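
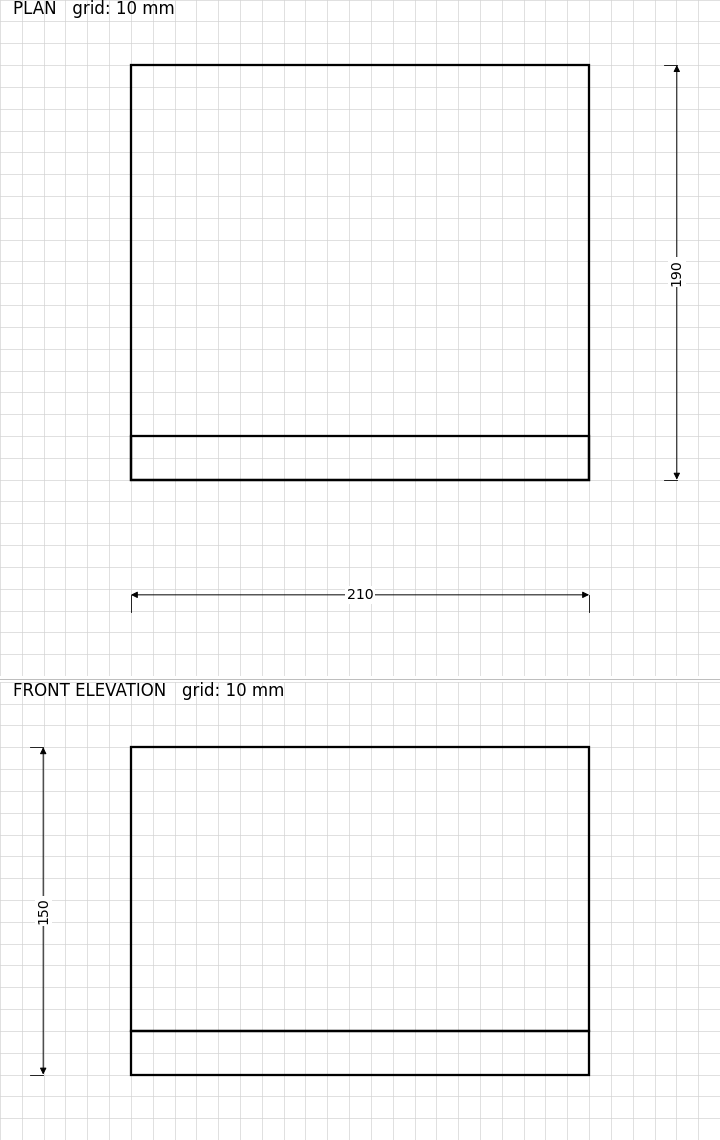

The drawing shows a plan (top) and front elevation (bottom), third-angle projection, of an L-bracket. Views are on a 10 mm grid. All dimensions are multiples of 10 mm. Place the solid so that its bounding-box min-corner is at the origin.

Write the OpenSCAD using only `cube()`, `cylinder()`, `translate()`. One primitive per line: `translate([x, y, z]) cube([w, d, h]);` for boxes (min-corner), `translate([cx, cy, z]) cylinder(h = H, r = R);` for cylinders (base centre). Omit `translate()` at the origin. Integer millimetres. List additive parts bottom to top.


cube([210, 190, 20]);
translate([0, 0, 20]) cube([210, 20, 130]);


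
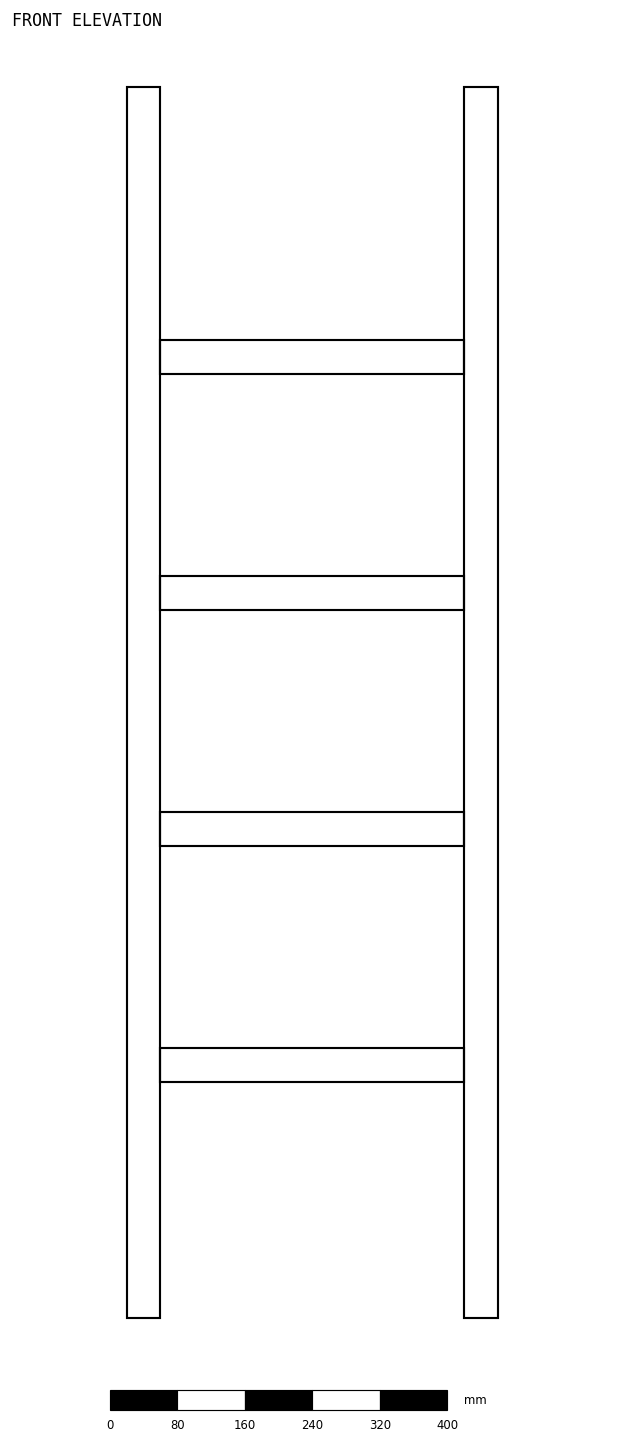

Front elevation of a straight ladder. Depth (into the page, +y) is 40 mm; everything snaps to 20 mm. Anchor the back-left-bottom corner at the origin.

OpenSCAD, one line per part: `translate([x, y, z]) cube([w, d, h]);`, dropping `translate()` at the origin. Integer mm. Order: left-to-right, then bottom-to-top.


cube([40, 40, 1460]);
translate([40, 0, 280]) cube([360, 40, 40]);
translate([40, 0, 560]) cube([360, 40, 40]);
translate([40, 0, 840]) cube([360, 40, 40]);
translate([40, 0, 1120]) cube([360, 40, 40]);
translate([400, 0, 0]) cube([40, 40, 1460]);


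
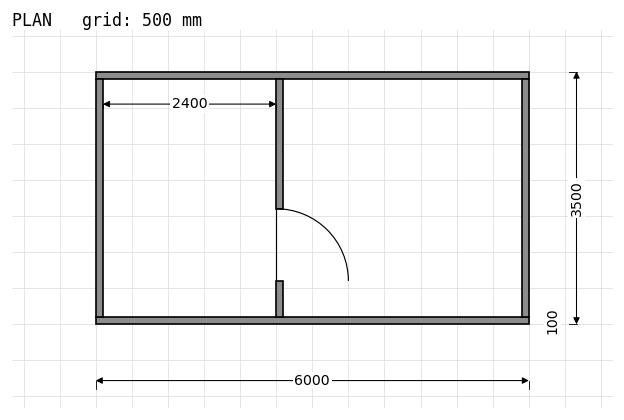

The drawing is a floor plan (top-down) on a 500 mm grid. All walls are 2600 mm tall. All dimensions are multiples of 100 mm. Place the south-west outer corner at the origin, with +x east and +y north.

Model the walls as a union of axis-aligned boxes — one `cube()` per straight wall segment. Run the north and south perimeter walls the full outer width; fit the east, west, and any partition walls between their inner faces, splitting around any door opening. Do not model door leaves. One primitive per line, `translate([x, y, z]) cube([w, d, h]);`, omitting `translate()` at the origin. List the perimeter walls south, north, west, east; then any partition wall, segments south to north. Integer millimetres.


cube([6000, 100, 2600]);
translate([0, 3400, 0]) cube([6000, 100, 2600]);
translate([0, 100, 0]) cube([100, 3300, 2600]);
translate([5900, 100, 0]) cube([100, 3300, 2600]);
translate([2500, 100, 0]) cube([100, 500, 2600]);
translate([2500, 1600, 0]) cube([100, 1800, 2600]);


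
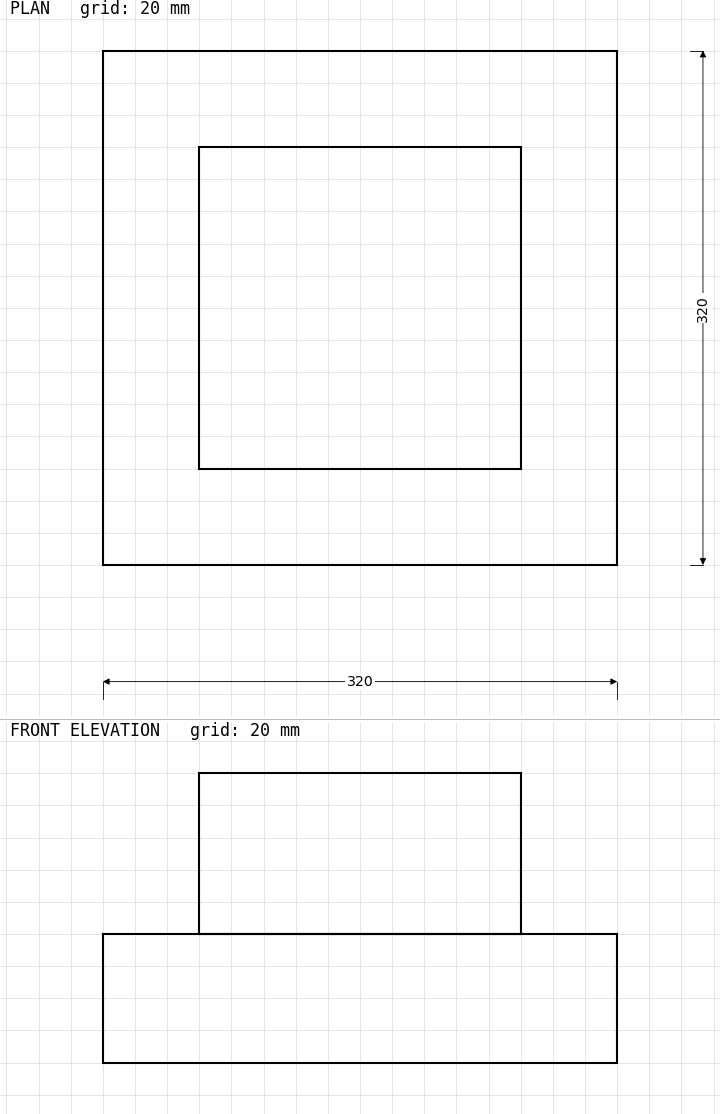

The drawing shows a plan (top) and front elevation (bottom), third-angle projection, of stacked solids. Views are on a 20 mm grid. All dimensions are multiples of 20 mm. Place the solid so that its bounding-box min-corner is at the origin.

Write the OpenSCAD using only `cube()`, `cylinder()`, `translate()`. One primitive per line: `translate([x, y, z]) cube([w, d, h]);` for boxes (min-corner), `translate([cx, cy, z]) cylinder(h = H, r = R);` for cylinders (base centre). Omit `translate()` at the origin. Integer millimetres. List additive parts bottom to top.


cube([320, 320, 80]);
translate([60, 60, 80]) cube([200, 200, 100]);


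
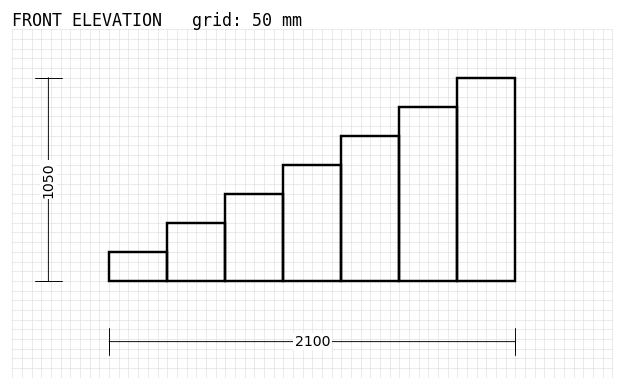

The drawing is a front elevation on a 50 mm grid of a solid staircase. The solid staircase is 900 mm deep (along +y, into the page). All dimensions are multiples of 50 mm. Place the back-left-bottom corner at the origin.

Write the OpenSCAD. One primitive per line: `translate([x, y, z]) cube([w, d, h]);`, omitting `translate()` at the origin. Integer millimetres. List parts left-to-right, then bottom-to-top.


cube([300, 900, 150]);
translate([300, 0, 0]) cube([300, 900, 300]);
translate([600, 0, 0]) cube([300, 900, 450]);
translate([900, 0, 0]) cube([300, 900, 600]);
translate([1200, 0, 0]) cube([300, 900, 750]);
translate([1500, 0, 0]) cube([300, 900, 900]);
translate([1800, 0, 0]) cube([300, 900, 1050]);


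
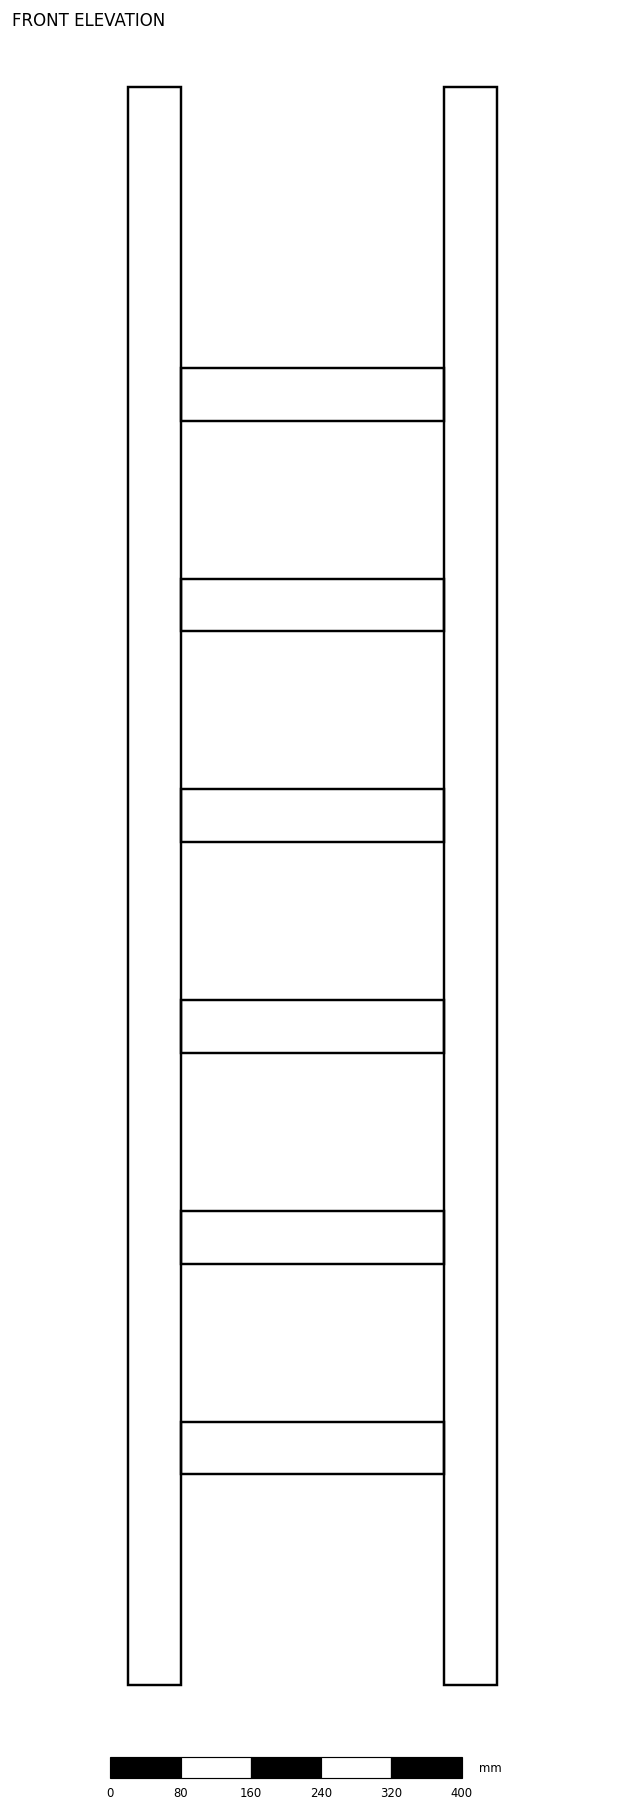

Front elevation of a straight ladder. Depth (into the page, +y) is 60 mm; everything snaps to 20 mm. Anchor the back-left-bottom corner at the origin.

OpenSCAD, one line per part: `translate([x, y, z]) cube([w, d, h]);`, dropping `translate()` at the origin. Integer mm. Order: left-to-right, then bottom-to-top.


cube([60, 60, 1820]);
translate([60, 0, 240]) cube([300, 60, 60]);
translate([60, 0, 480]) cube([300, 60, 60]);
translate([60, 0, 720]) cube([300, 60, 60]);
translate([60, 0, 960]) cube([300, 60, 60]);
translate([60, 0, 1200]) cube([300, 60, 60]);
translate([60, 0, 1440]) cube([300, 60, 60]);
translate([360, 0, 0]) cube([60, 60, 1820]);


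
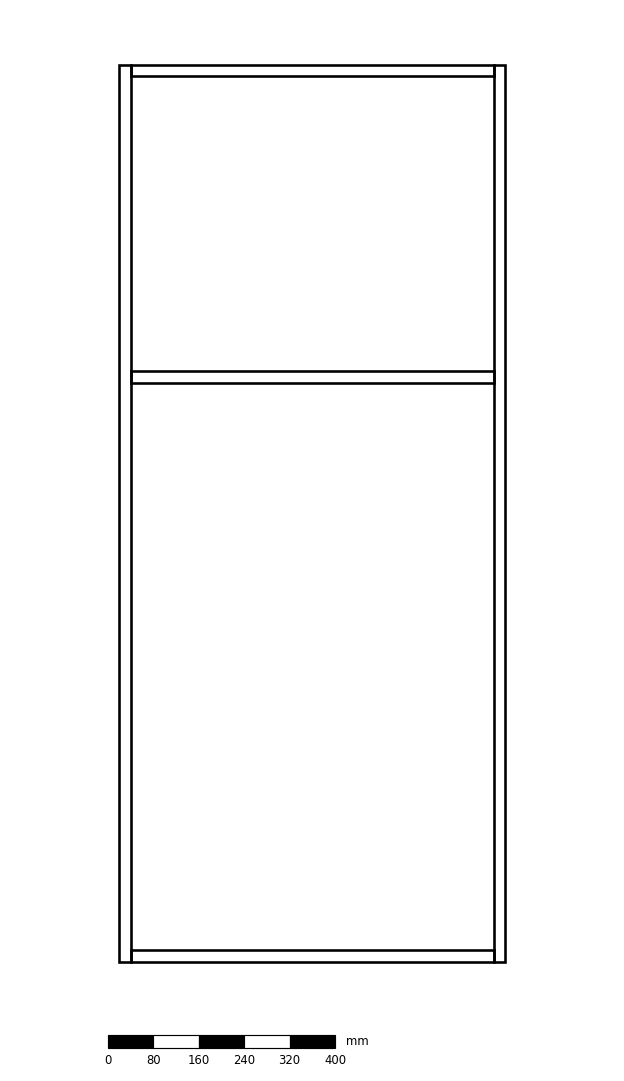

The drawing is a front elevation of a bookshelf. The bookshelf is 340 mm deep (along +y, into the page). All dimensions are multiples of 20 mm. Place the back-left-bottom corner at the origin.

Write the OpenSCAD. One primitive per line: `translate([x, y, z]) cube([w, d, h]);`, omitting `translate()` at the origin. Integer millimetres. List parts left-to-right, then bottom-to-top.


cube([20, 340, 1580]);
translate([20, 0, 0]) cube([640, 340, 20]);
translate([20, 0, 1020]) cube([640, 340, 20]);
translate([20, 0, 1560]) cube([640, 340, 20]);
translate([660, 0, 0]) cube([20, 340, 1580]);


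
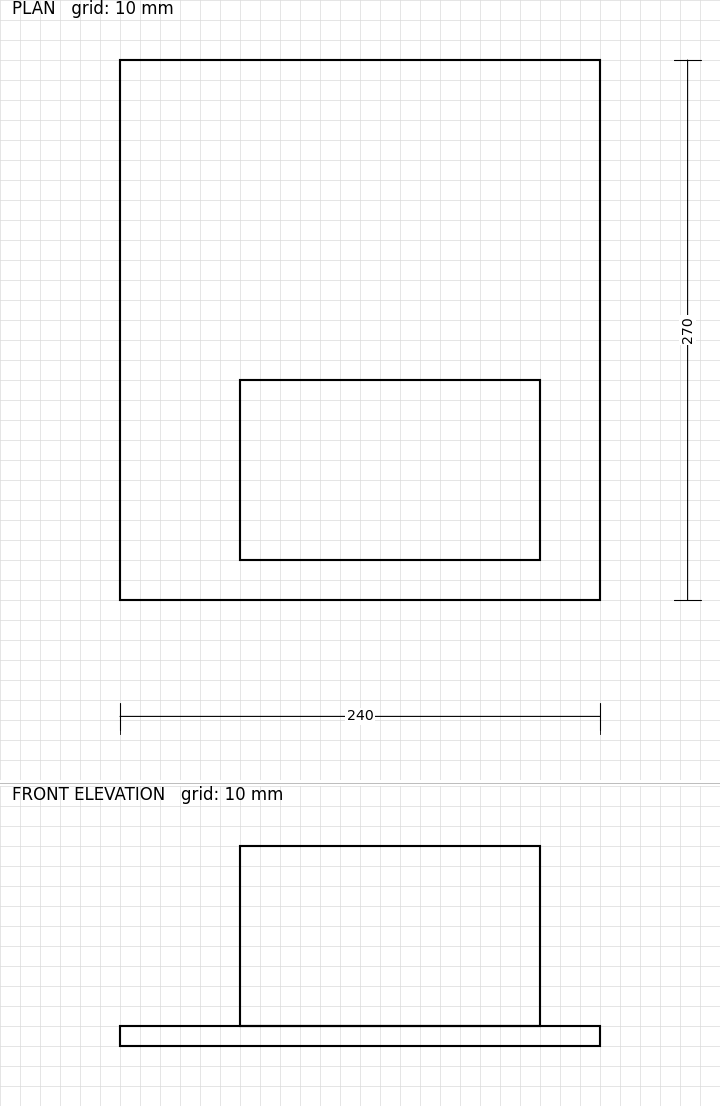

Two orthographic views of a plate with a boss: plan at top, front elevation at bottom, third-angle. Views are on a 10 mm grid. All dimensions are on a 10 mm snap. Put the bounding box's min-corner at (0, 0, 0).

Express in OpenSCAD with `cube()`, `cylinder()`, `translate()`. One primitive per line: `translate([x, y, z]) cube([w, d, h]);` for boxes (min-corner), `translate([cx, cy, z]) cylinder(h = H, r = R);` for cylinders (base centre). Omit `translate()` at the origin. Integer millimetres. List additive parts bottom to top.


cube([240, 270, 10]);
translate([60, 20, 10]) cube([150, 90, 90]);


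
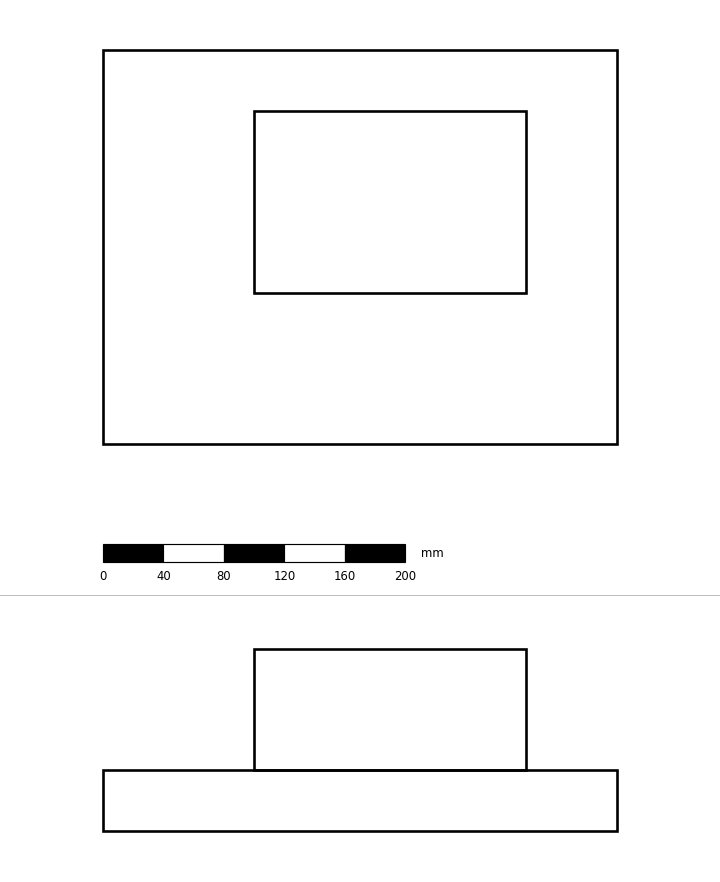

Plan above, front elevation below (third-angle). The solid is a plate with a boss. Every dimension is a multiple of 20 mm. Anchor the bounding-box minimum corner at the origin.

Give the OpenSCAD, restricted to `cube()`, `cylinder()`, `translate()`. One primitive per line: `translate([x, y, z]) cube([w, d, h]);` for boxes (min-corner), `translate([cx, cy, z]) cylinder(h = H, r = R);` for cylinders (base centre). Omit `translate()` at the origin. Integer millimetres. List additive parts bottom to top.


cube([340, 260, 40]);
translate([100, 100, 40]) cube([180, 120, 80]);


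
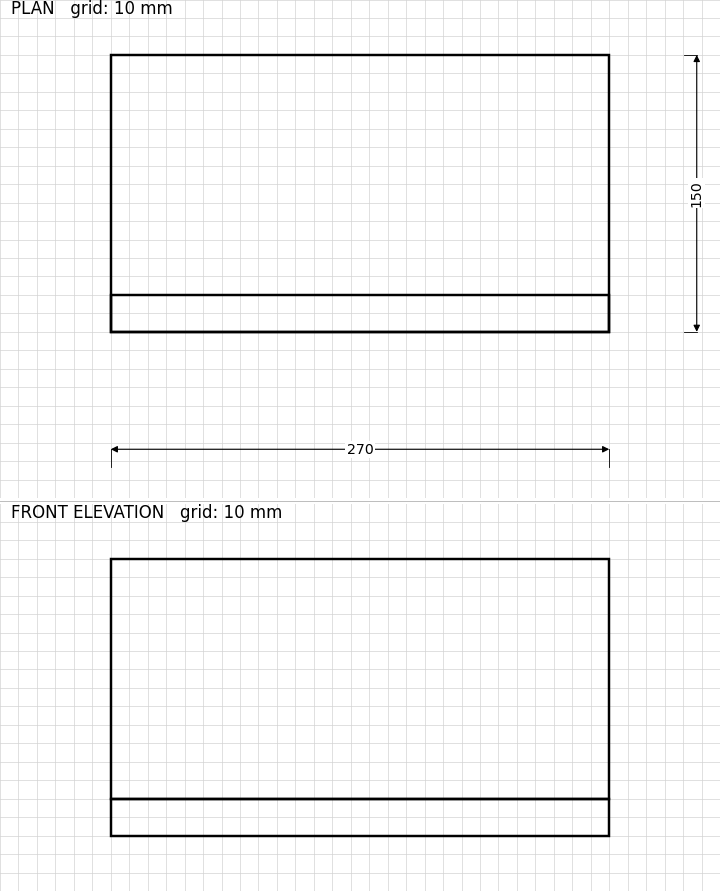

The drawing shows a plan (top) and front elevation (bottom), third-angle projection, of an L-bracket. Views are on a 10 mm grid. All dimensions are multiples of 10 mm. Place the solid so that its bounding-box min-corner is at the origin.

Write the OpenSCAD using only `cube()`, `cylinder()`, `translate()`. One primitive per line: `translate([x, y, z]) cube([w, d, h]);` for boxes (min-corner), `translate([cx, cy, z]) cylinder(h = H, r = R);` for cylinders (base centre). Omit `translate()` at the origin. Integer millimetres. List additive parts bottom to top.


cube([270, 150, 20]);
translate([0, 0, 20]) cube([270, 20, 130]);


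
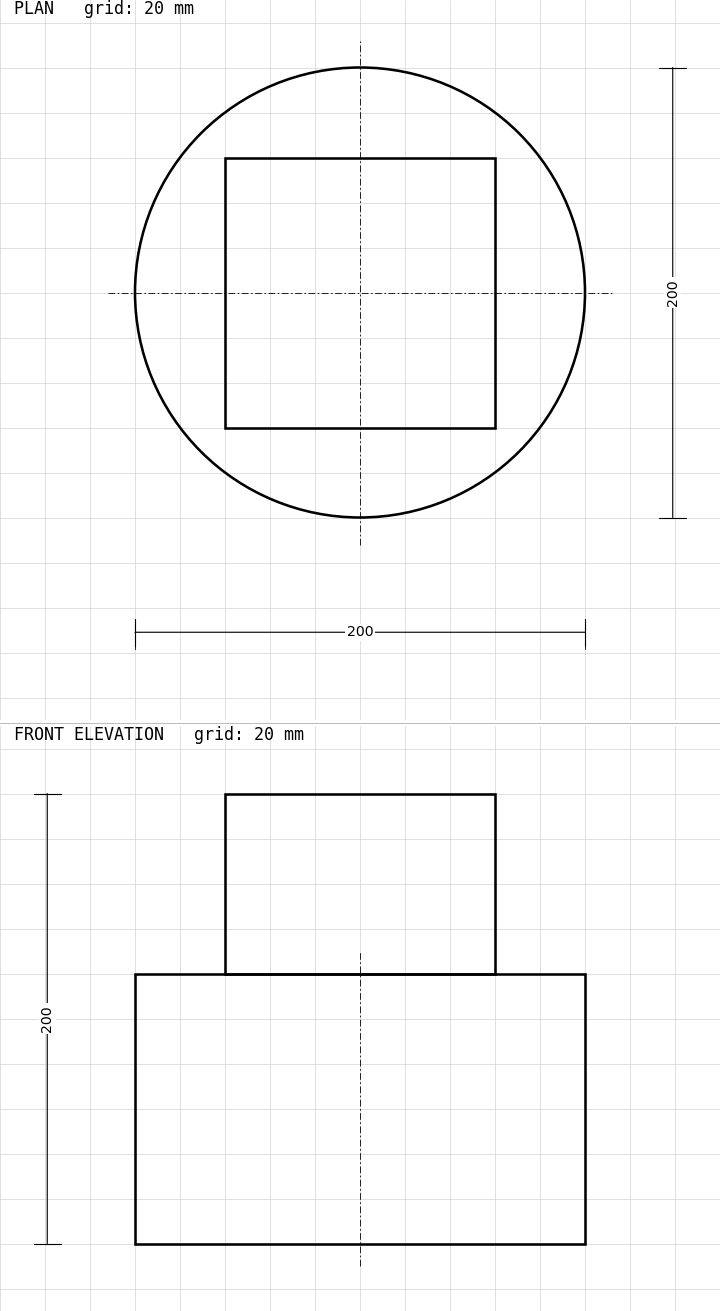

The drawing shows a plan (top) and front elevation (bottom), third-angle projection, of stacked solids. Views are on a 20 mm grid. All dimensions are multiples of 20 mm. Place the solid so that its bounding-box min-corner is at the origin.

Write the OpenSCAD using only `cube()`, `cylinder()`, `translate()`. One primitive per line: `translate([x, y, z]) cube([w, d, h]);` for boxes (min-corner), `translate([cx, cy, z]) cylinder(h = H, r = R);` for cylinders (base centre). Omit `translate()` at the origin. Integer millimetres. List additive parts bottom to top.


translate([100, 100, 0]) cylinder(h = 120, r = 100);
translate([40, 40, 120]) cube([120, 120, 80]);


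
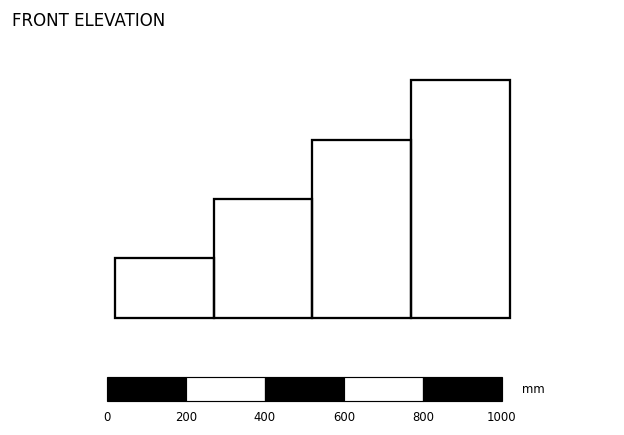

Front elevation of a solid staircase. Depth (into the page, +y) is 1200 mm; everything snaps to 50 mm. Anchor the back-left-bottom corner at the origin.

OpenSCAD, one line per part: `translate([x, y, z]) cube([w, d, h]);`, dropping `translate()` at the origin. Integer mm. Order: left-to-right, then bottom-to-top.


cube([250, 1200, 150]);
translate([250, 0, 0]) cube([250, 1200, 300]);
translate([500, 0, 0]) cube([250, 1200, 450]);
translate([750, 0, 0]) cube([250, 1200, 600]);


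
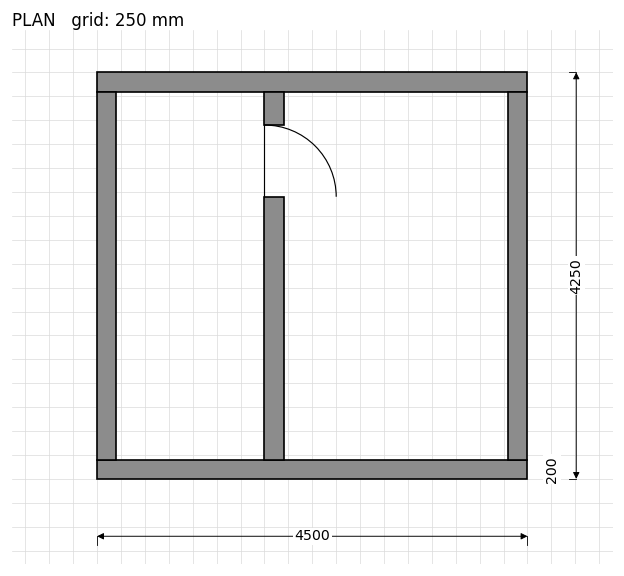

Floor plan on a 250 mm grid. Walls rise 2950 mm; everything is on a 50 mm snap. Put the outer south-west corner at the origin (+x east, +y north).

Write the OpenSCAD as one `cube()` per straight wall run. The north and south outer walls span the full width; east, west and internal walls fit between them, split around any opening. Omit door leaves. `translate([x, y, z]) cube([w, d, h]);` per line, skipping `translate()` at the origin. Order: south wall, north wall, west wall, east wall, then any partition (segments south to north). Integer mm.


cube([4500, 200, 2950]);
translate([0, 4050, 0]) cube([4500, 200, 2950]);
translate([0, 200, 0]) cube([200, 3850, 2950]);
translate([4300, 200, 0]) cube([200, 3850, 2950]);
translate([1750, 200, 0]) cube([200, 2750, 2950]);
translate([1750, 3700, 0]) cube([200, 350, 2950]);


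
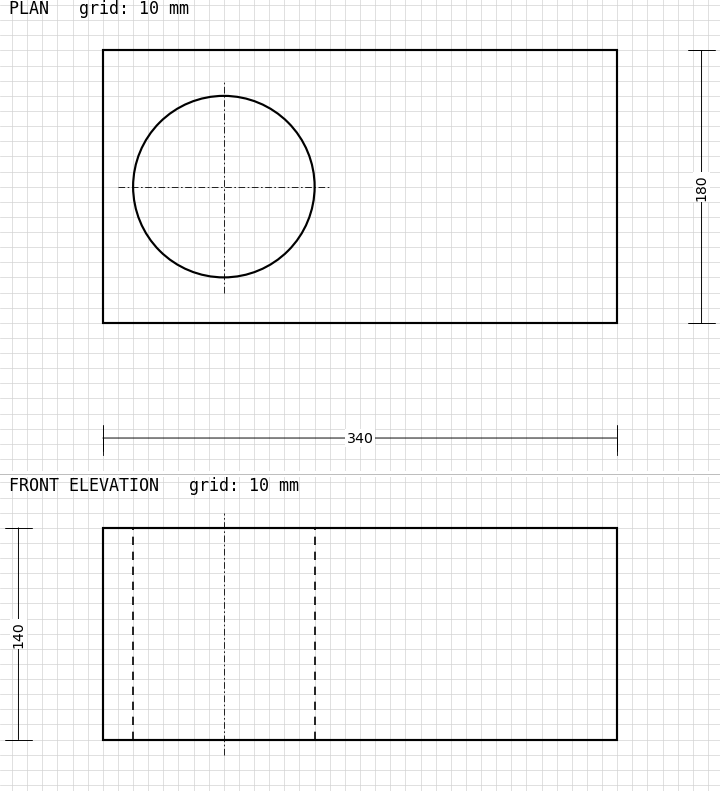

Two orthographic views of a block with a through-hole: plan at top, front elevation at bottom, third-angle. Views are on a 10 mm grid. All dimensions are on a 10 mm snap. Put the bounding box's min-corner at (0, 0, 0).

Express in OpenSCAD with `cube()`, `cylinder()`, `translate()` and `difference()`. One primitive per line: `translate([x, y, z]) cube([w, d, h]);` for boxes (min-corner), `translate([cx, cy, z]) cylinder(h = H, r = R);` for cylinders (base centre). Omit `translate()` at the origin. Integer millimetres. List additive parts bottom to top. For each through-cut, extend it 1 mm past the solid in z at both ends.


difference() {
  cube([340, 180, 140]);
  translate([80, 90, -1]) cylinder(h = 142, r = 60);
}


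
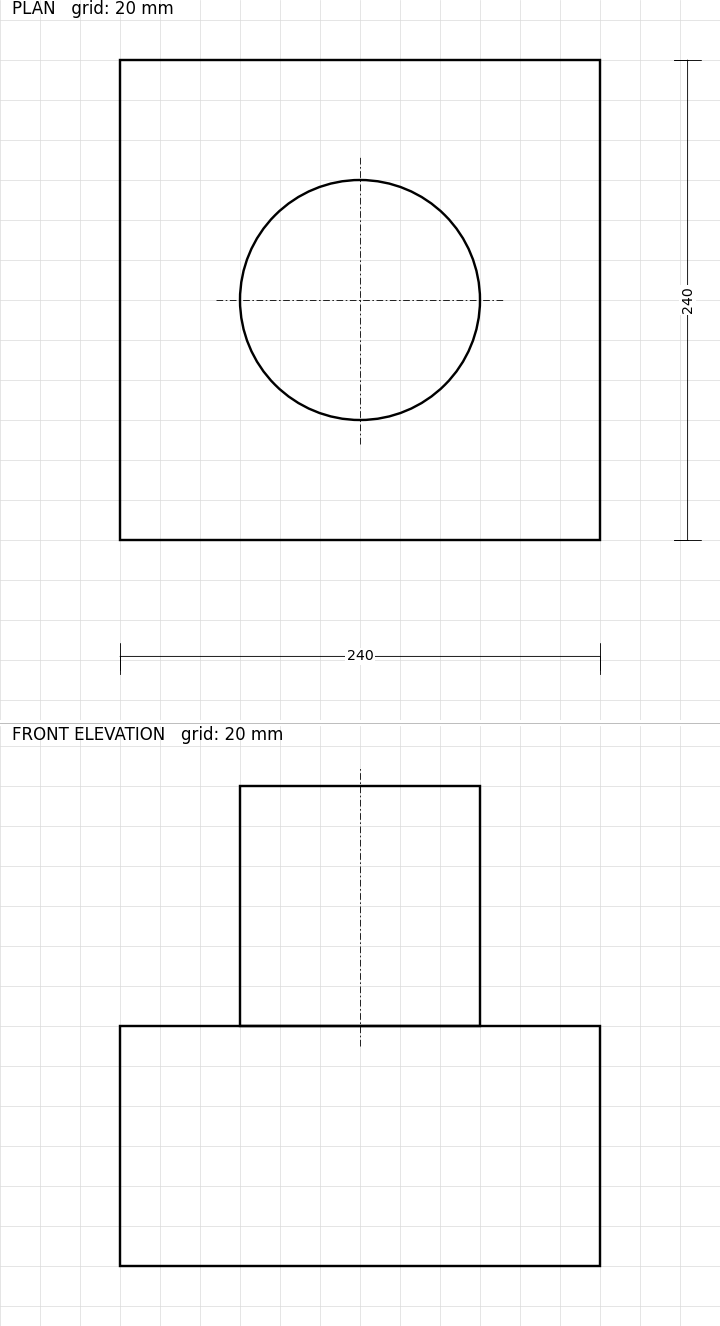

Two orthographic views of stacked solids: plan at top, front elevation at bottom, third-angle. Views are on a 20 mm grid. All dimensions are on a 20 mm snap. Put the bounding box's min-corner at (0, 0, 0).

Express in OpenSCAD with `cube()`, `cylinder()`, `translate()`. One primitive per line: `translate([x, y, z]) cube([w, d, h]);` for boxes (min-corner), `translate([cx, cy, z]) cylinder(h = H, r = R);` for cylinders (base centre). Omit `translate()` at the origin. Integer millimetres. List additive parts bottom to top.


cube([240, 240, 120]);
translate([120, 120, 120]) cylinder(h = 120, r = 60);


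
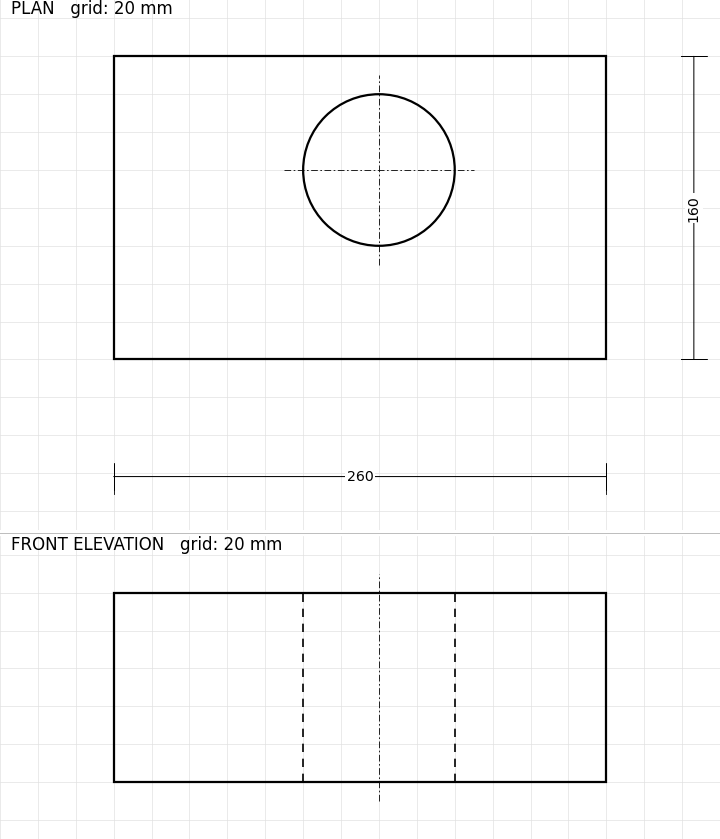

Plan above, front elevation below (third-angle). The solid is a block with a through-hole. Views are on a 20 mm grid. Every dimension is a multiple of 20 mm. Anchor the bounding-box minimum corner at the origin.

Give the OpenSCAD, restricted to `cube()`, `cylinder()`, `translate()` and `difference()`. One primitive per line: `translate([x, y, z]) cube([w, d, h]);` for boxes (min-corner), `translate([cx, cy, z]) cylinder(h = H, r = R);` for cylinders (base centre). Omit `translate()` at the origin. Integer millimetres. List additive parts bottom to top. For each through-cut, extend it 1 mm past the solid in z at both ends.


difference() {
  cube([260, 160, 100]);
  translate([140, 100, -1]) cylinder(h = 102, r = 40);
}


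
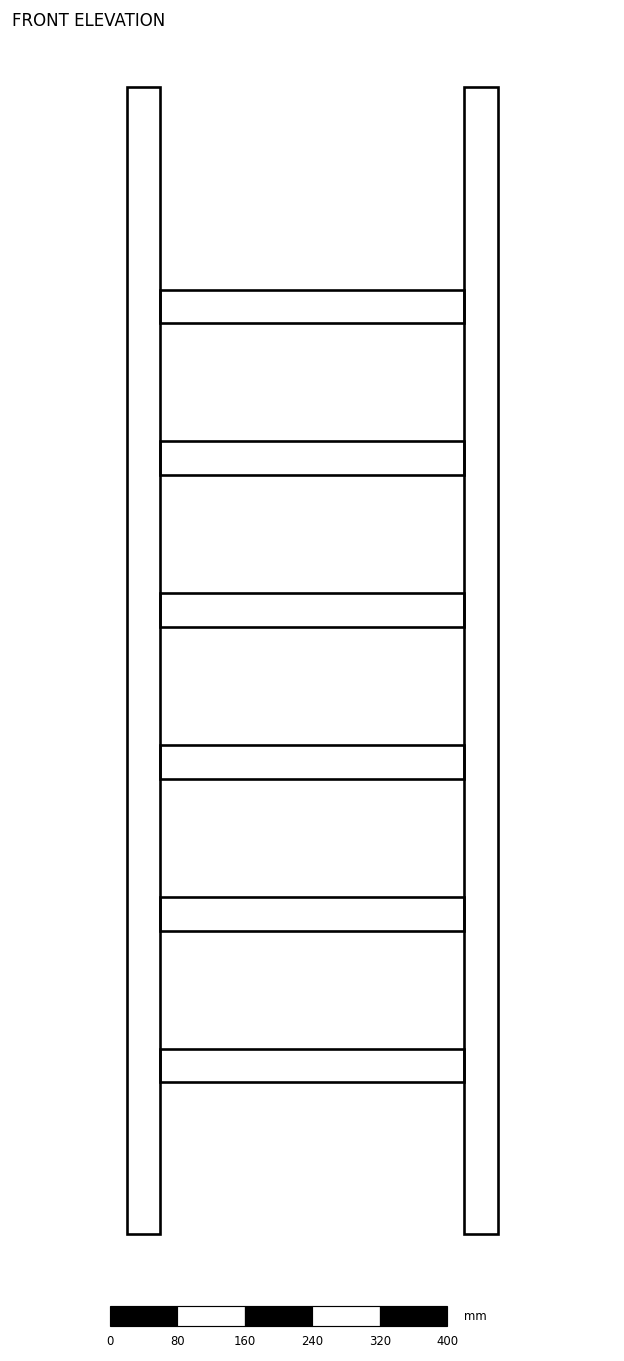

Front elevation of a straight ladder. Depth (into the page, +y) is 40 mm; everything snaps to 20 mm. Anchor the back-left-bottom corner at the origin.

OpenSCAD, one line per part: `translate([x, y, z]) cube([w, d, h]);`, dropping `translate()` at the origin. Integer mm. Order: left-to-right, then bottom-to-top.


cube([40, 40, 1360]);
translate([40, 0, 180]) cube([360, 40, 40]);
translate([40, 0, 360]) cube([360, 40, 40]);
translate([40, 0, 540]) cube([360, 40, 40]);
translate([40, 0, 720]) cube([360, 40, 40]);
translate([40, 0, 900]) cube([360, 40, 40]);
translate([40, 0, 1080]) cube([360, 40, 40]);
translate([400, 0, 0]) cube([40, 40, 1360]);


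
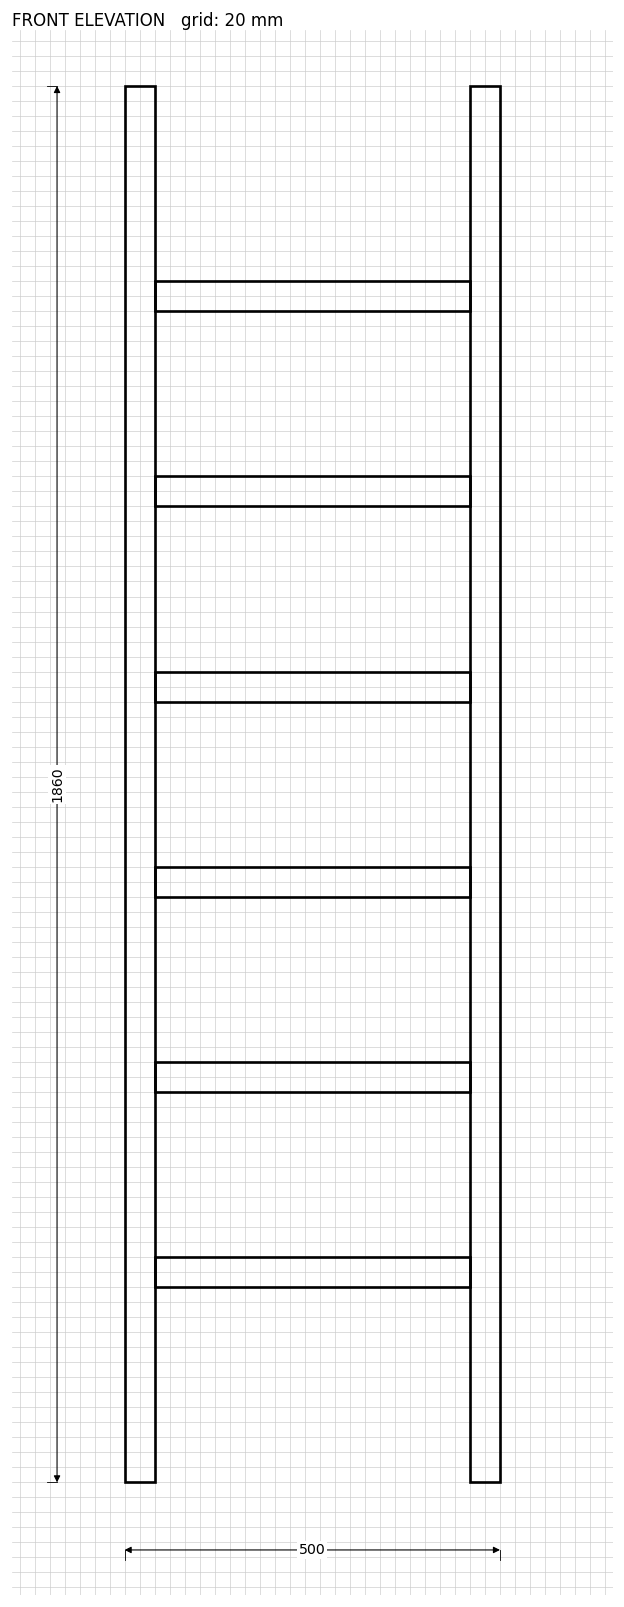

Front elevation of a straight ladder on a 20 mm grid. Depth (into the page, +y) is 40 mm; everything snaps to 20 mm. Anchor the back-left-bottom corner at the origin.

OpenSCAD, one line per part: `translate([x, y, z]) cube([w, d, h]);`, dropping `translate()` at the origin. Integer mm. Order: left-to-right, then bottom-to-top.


cube([40, 40, 1860]);
translate([40, 0, 260]) cube([420, 40, 40]);
translate([40, 0, 520]) cube([420, 40, 40]);
translate([40, 0, 780]) cube([420, 40, 40]);
translate([40, 0, 1040]) cube([420, 40, 40]);
translate([40, 0, 1300]) cube([420, 40, 40]);
translate([40, 0, 1560]) cube([420, 40, 40]);
translate([460, 0, 0]) cube([40, 40, 1860]);


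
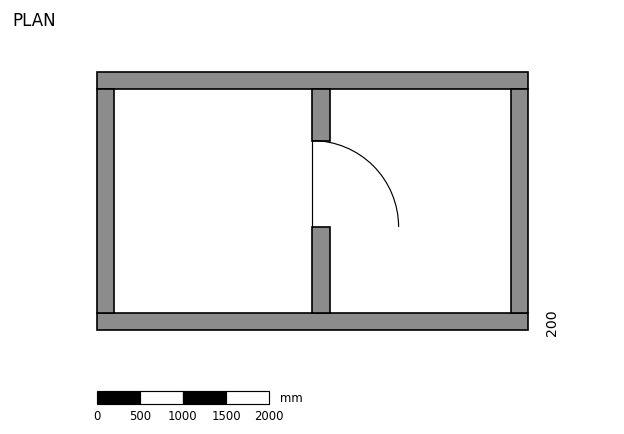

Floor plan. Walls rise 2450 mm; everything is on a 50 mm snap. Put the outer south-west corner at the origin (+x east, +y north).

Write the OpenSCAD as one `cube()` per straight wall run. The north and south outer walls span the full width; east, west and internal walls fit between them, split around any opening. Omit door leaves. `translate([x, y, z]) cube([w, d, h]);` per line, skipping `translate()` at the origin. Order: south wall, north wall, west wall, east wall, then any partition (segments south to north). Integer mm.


cube([5000, 200, 2450]);
translate([0, 2800, 0]) cube([5000, 200, 2450]);
translate([0, 200, 0]) cube([200, 2600, 2450]);
translate([4800, 200, 0]) cube([200, 2600, 2450]);
translate([2500, 200, 0]) cube([200, 1000, 2450]);
translate([2500, 2200, 0]) cube([200, 600, 2450]);


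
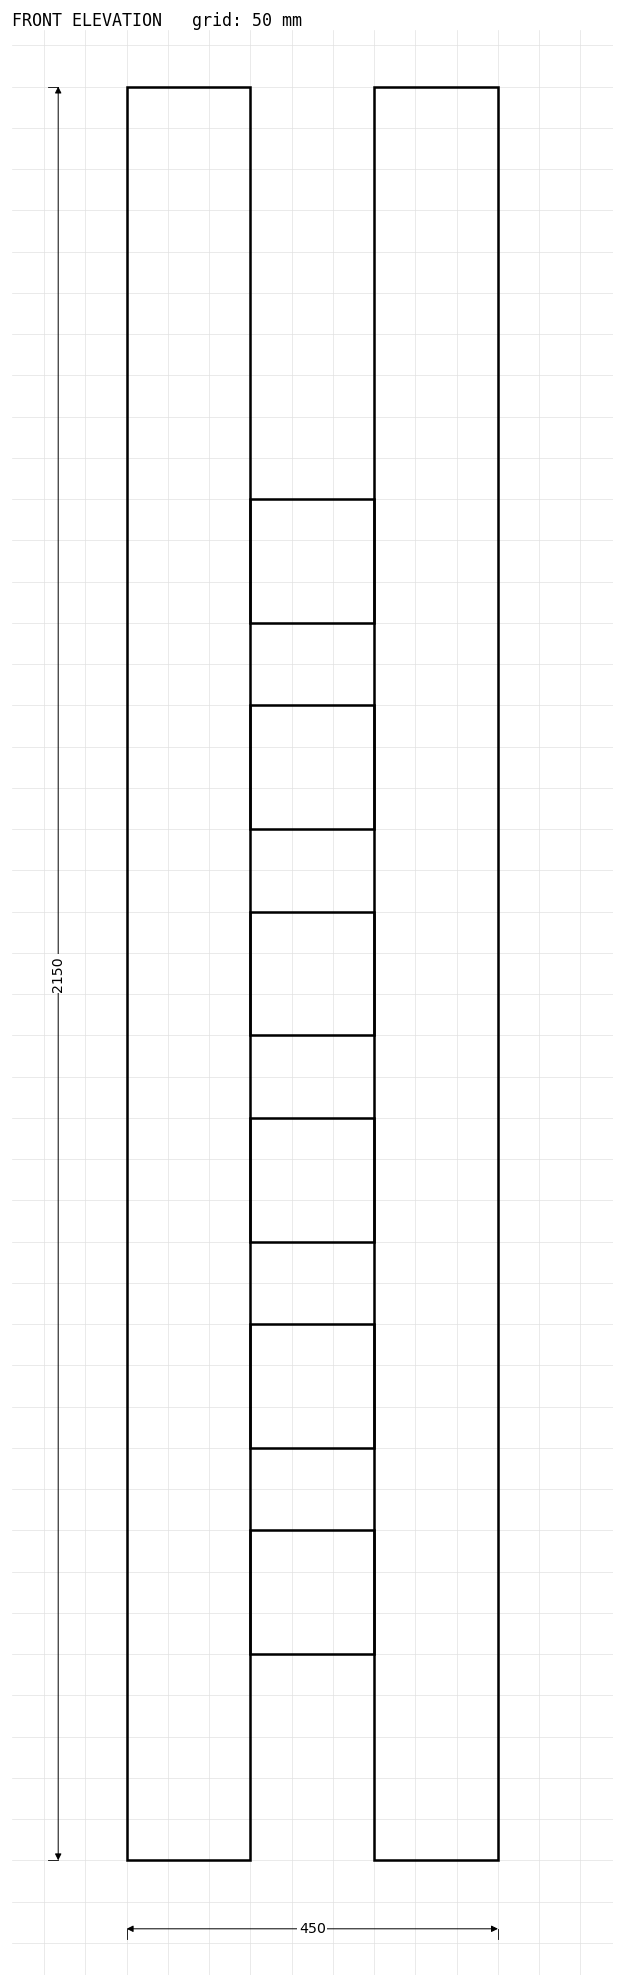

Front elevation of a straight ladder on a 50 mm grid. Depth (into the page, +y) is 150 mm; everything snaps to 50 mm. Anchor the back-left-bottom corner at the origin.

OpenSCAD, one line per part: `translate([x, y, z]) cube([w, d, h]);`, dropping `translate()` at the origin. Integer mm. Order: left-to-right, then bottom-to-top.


cube([150, 150, 2150]);
translate([150, 0, 250]) cube([150, 150, 150]);
translate([150, 0, 500]) cube([150, 150, 150]);
translate([150, 0, 750]) cube([150, 150, 150]);
translate([150, 0, 1000]) cube([150, 150, 150]);
translate([150, 0, 1250]) cube([150, 150, 150]);
translate([150, 0, 1500]) cube([150, 150, 150]);
translate([300, 0, 0]) cube([150, 150, 2150]);


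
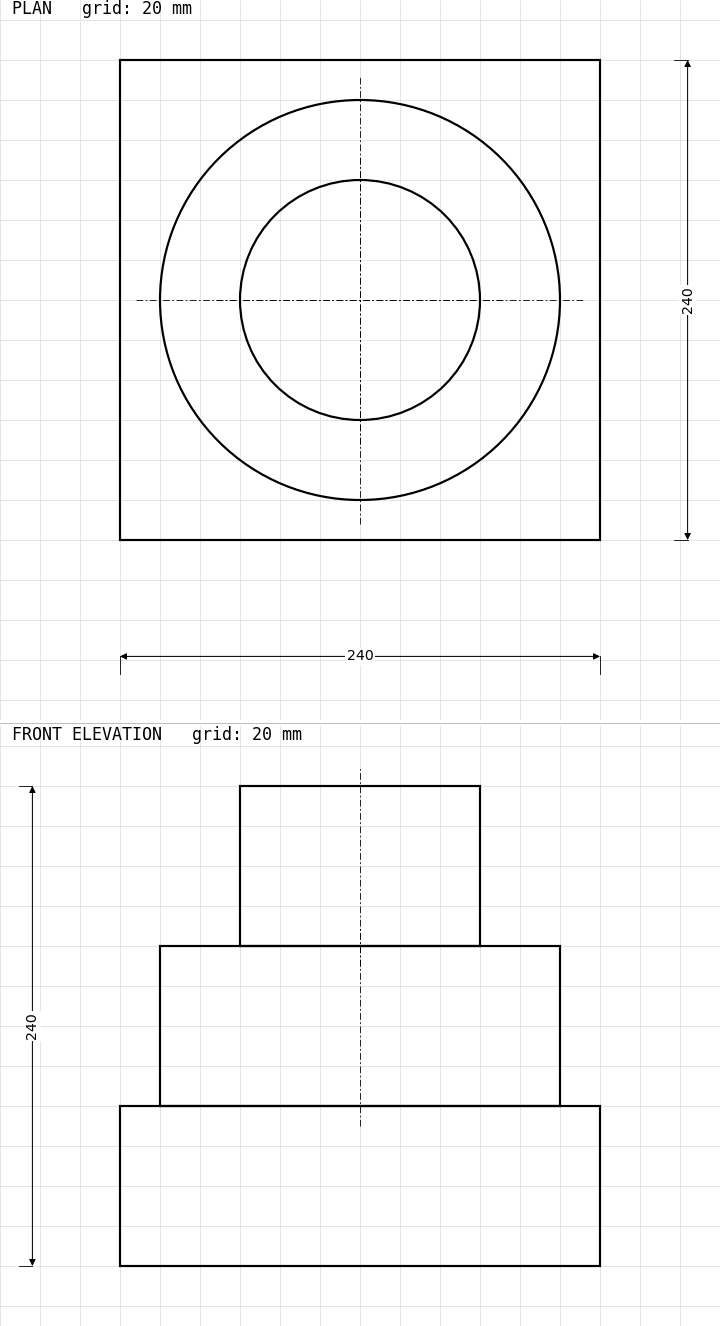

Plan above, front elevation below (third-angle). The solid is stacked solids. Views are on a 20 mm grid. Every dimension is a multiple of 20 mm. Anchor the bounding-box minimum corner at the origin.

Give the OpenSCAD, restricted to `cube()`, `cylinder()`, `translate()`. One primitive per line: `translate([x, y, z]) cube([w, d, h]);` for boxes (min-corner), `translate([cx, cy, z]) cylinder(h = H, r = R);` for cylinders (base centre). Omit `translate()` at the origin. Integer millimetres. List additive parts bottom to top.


cube([240, 240, 80]);
translate([120, 120, 80]) cylinder(h = 80, r = 100);
translate([120, 120, 160]) cylinder(h = 80, r = 60);


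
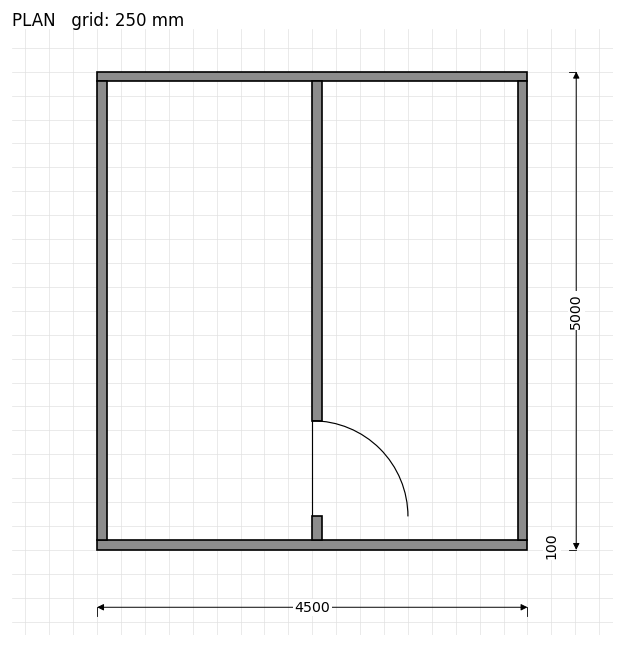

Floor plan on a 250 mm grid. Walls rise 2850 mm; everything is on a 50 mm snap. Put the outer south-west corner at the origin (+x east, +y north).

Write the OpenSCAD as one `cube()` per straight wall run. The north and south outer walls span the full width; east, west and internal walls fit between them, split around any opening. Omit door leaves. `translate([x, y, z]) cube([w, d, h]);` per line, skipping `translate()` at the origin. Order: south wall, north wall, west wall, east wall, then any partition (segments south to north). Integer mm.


cube([4500, 100, 2850]);
translate([0, 4900, 0]) cube([4500, 100, 2850]);
translate([0, 100, 0]) cube([100, 4800, 2850]);
translate([4400, 100, 0]) cube([100, 4800, 2850]);
translate([2250, 100, 0]) cube([100, 250, 2850]);
translate([2250, 1350, 0]) cube([100, 3550, 2850]);


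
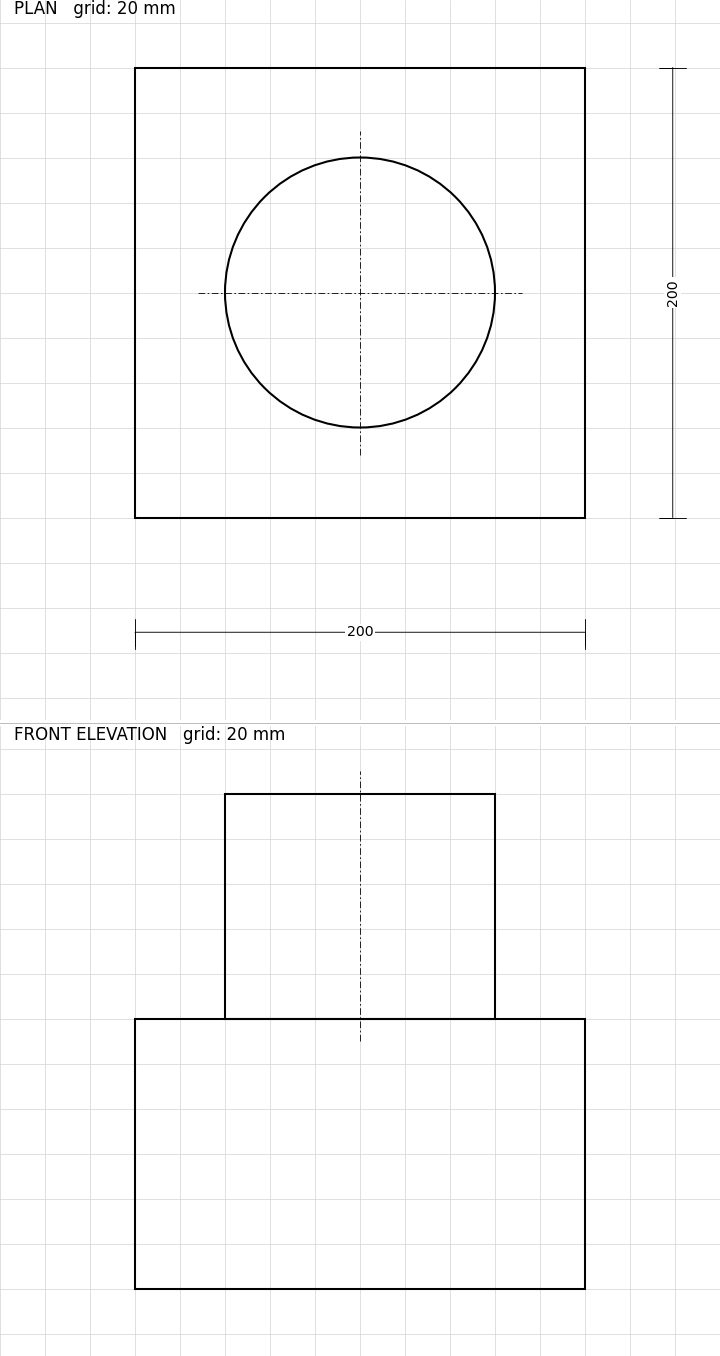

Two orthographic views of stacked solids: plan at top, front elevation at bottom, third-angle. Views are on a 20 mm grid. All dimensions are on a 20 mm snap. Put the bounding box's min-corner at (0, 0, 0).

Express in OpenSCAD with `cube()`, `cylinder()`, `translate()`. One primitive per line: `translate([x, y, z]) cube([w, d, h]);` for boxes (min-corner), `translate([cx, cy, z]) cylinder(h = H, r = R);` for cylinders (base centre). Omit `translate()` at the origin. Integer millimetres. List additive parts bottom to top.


cube([200, 200, 120]);
translate([100, 100, 120]) cylinder(h = 100, r = 60);


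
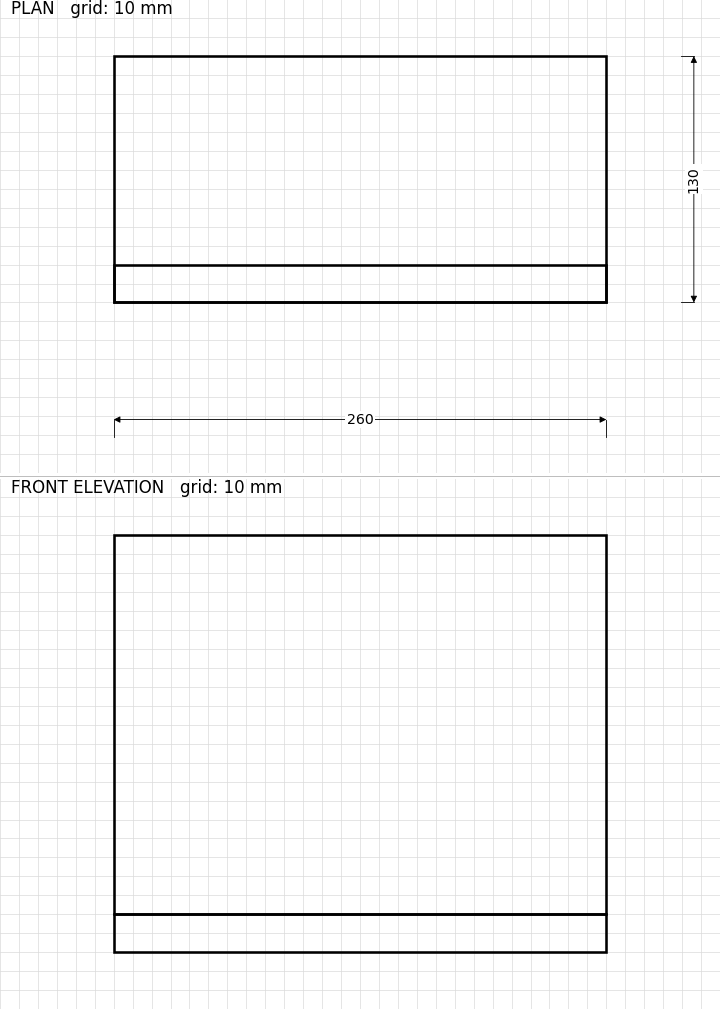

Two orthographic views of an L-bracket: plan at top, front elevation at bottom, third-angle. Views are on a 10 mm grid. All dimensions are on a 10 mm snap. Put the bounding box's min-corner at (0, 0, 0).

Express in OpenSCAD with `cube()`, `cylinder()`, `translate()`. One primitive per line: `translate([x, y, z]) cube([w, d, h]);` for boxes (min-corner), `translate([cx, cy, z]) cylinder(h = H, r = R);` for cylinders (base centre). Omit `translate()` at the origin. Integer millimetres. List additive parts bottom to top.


cube([260, 130, 20]);
translate([0, 0, 20]) cube([260, 20, 200]);


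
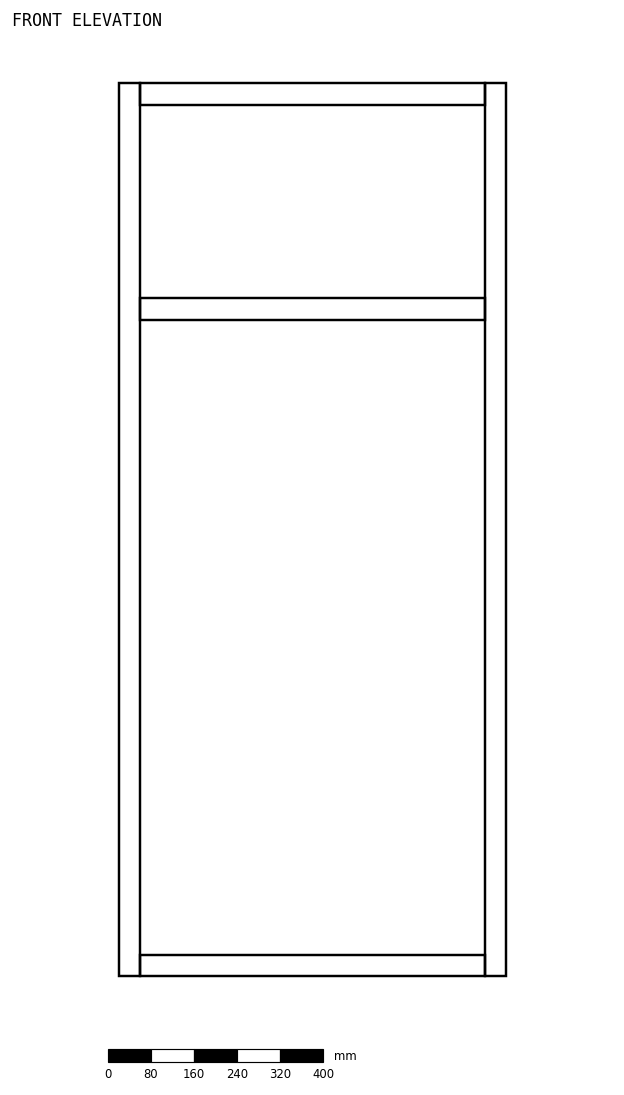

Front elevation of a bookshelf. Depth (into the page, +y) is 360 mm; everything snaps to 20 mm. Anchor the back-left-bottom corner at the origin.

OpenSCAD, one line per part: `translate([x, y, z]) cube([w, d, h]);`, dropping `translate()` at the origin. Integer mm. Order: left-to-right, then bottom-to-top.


cube([40, 360, 1660]);
translate([40, 0, 0]) cube([640, 360, 40]);
translate([40, 0, 1220]) cube([640, 360, 40]);
translate([40, 0, 1620]) cube([640, 360, 40]);
translate([680, 0, 0]) cube([40, 360, 1660]);


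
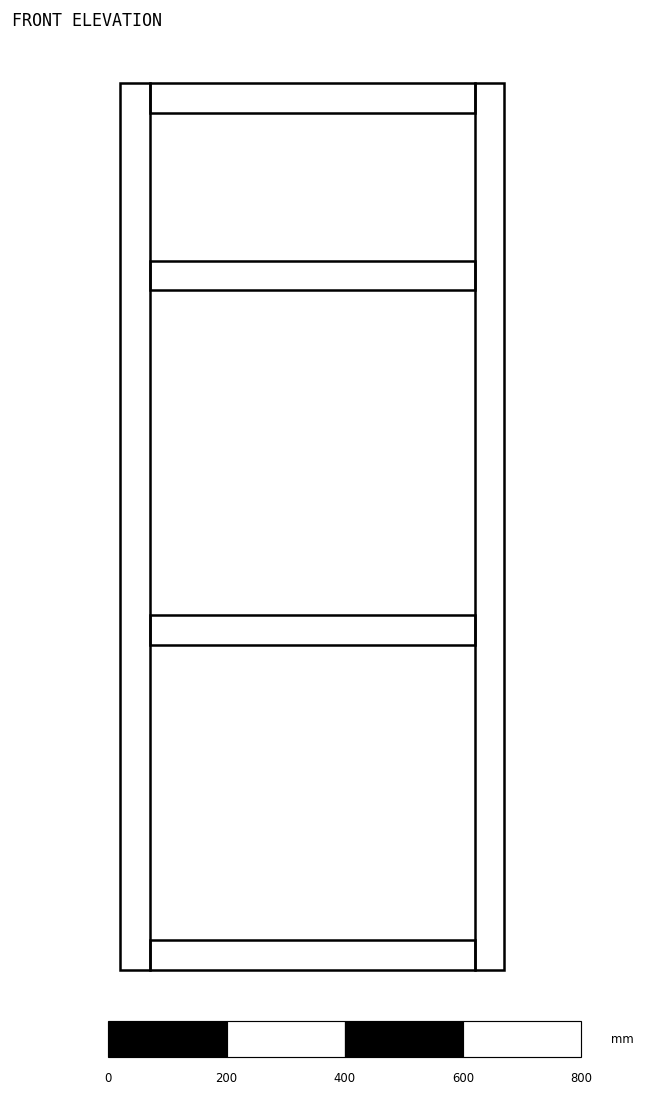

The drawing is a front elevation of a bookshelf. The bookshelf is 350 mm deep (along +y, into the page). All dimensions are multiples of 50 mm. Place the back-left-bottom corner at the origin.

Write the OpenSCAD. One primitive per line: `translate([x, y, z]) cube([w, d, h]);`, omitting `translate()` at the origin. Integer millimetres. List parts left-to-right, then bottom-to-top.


cube([50, 350, 1500]);
translate([50, 0, 0]) cube([550, 350, 50]);
translate([50, 0, 550]) cube([550, 350, 50]);
translate([50, 0, 1150]) cube([550, 350, 50]);
translate([50, 0, 1450]) cube([550, 350, 50]);
translate([600, 0, 0]) cube([50, 350, 1500]);


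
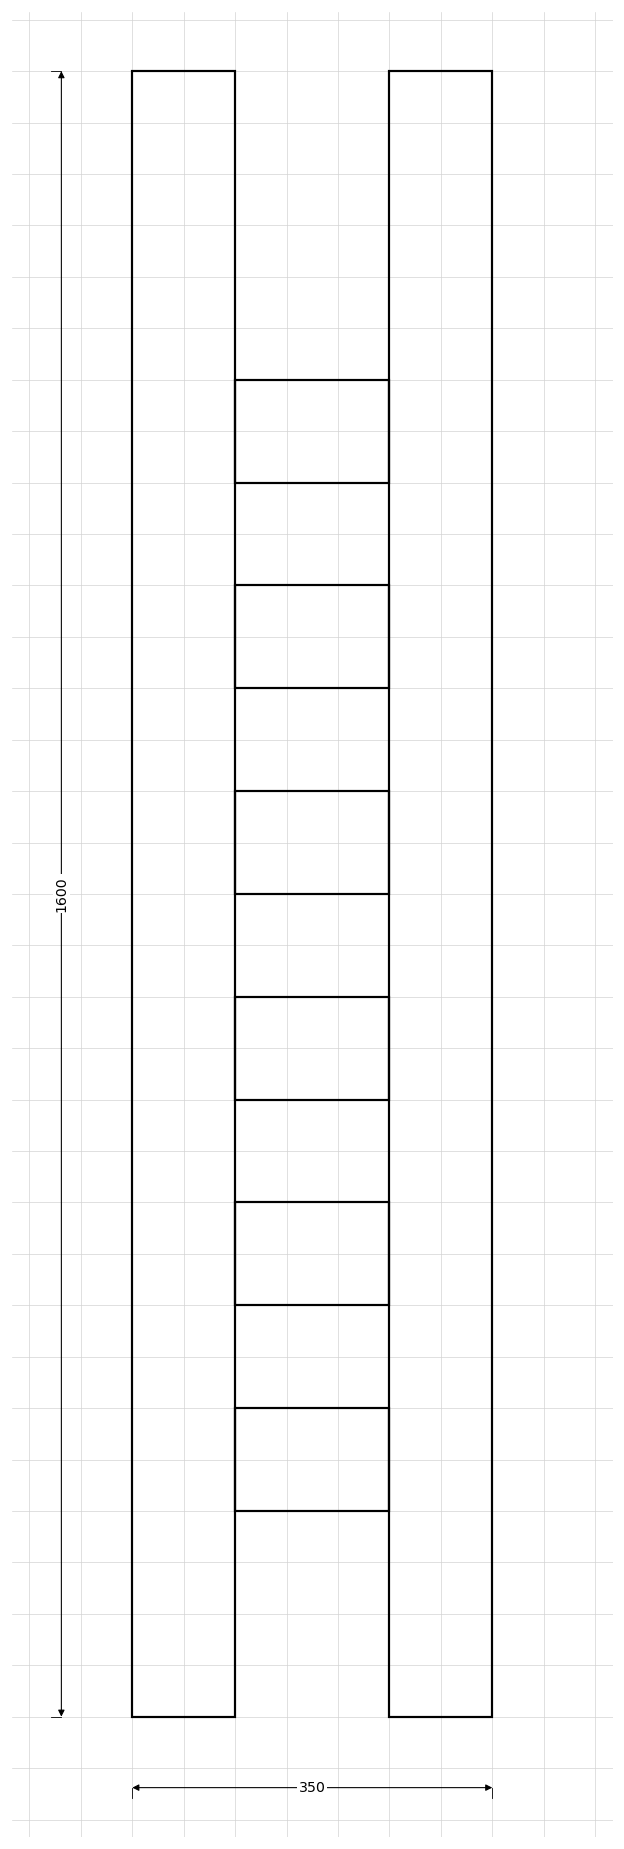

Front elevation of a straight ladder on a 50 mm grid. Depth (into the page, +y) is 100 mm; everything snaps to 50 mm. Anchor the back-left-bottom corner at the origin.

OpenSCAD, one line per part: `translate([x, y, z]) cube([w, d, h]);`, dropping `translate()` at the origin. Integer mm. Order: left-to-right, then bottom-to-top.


cube([100, 100, 1600]);
translate([100, 0, 200]) cube([150, 100, 100]);
translate([100, 0, 400]) cube([150, 100, 100]);
translate([100, 0, 600]) cube([150, 100, 100]);
translate([100, 0, 800]) cube([150, 100, 100]);
translate([100, 0, 1000]) cube([150, 100, 100]);
translate([100, 0, 1200]) cube([150, 100, 100]);
translate([250, 0, 0]) cube([100, 100, 1600]);


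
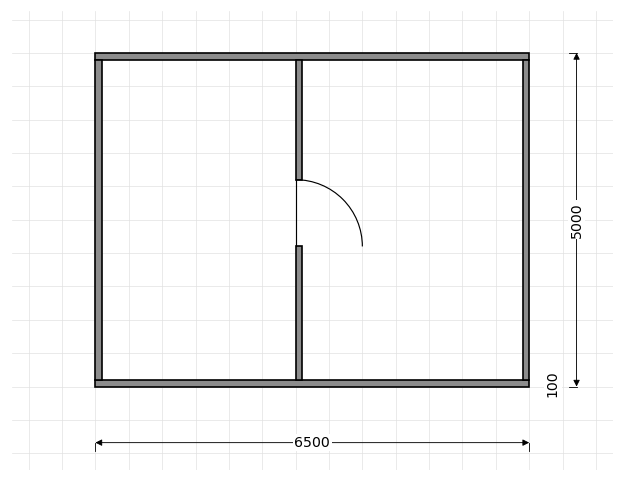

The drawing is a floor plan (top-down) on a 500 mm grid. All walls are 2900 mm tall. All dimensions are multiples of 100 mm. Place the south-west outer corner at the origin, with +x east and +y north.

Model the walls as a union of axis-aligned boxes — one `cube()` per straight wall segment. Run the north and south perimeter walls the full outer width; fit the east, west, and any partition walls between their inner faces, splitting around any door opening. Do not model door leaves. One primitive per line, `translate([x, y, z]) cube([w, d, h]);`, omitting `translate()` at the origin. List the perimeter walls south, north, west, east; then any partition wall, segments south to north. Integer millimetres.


cube([6500, 100, 2900]);
translate([0, 4900, 0]) cube([6500, 100, 2900]);
translate([0, 100, 0]) cube([100, 4800, 2900]);
translate([6400, 100, 0]) cube([100, 4800, 2900]);
translate([3000, 100, 0]) cube([100, 2000, 2900]);
translate([3000, 3100, 0]) cube([100, 1800, 2900]);


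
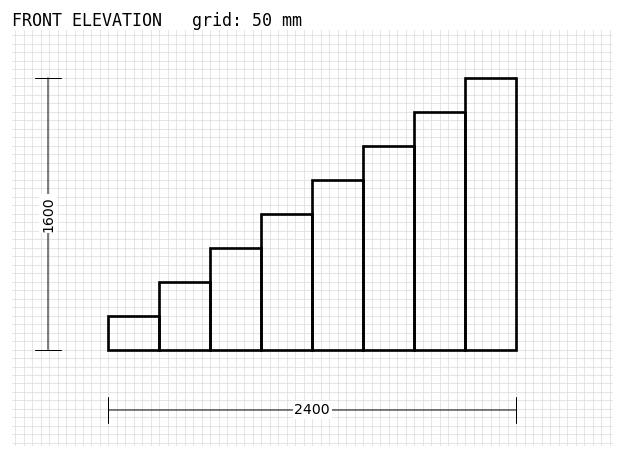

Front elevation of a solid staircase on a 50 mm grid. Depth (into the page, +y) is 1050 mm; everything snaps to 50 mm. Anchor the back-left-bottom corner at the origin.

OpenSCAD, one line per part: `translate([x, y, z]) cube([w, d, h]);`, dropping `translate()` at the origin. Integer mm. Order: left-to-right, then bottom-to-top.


cube([300, 1050, 200]);
translate([300, 0, 0]) cube([300, 1050, 400]);
translate([600, 0, 0]) cube([300, 1050, 600]);
translate([900, 0, 0]) cube([300, 1050, 800]);
translate([1200, 0, 0]) cube([300, 1050, 1000]);
translate([1500, 0, 0]) cube([300, 1050, 1200]);
translate([1800, 0, 0]) cube([300, 1050, 1400]);
translate([2100, 0, 0]) cube([300, 1050, 1600]);


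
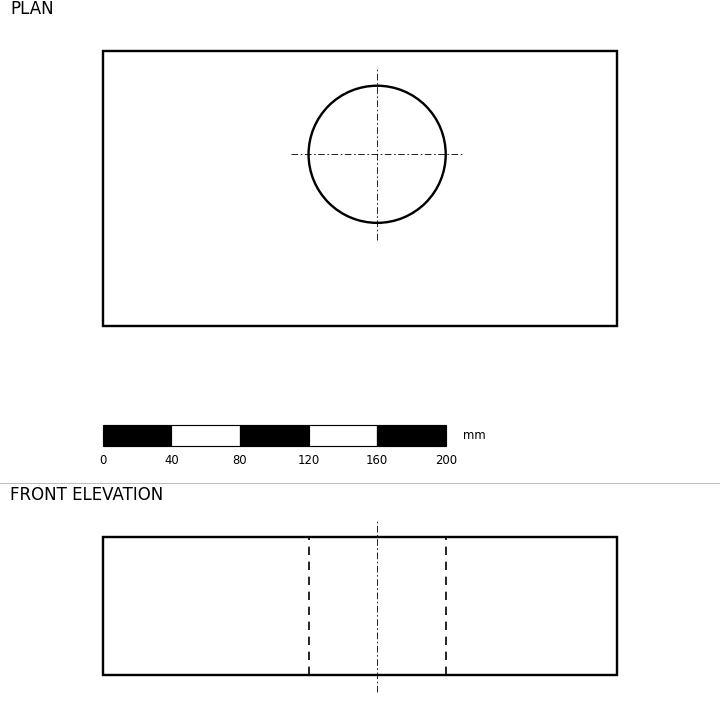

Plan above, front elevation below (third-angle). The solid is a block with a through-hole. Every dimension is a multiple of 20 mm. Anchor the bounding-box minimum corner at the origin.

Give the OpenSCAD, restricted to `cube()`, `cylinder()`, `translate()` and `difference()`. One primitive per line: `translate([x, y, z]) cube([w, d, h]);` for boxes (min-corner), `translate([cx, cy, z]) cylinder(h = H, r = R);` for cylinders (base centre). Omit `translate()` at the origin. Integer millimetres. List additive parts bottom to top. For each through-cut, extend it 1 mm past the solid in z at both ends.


difference() {
  cube([300, 160, 80]);
  translate([160, 100, -1]) cylinder(h = 82, r = 40);
}


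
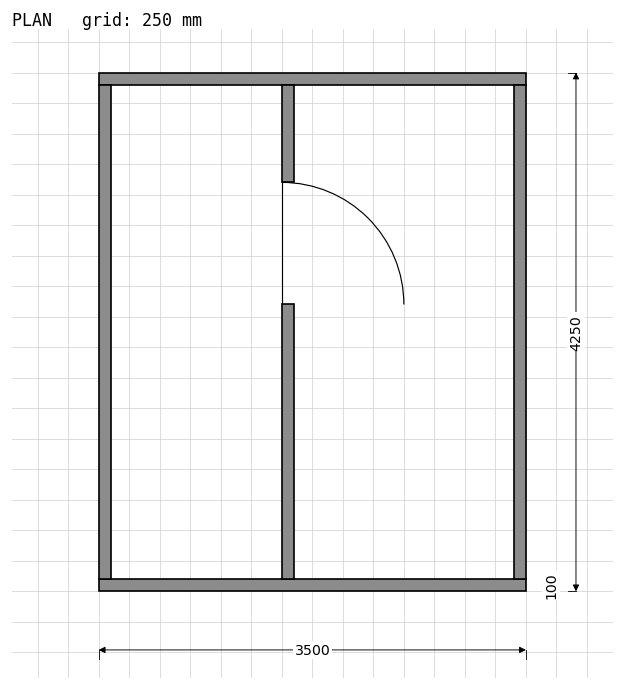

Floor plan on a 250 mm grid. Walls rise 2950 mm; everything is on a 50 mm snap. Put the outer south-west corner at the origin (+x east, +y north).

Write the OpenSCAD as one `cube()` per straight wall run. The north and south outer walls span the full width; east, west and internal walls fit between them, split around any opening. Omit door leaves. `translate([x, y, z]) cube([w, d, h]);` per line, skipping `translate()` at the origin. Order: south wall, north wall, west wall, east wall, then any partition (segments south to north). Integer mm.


cube([3500, 100, 2950]);
translate([0, 4150, 0]) cube([3500, 100, 2950]);
translate([0, 100, 0]) cube([100, 4050, 2950]);
translate([3400, 100, 0]) cube([100, 4050, 2950]);
translate([1500, 100, 0]) cube([100, 2250, 2950]);
translate([1500, 3350, 0]) cube([100, 800, 2950]);


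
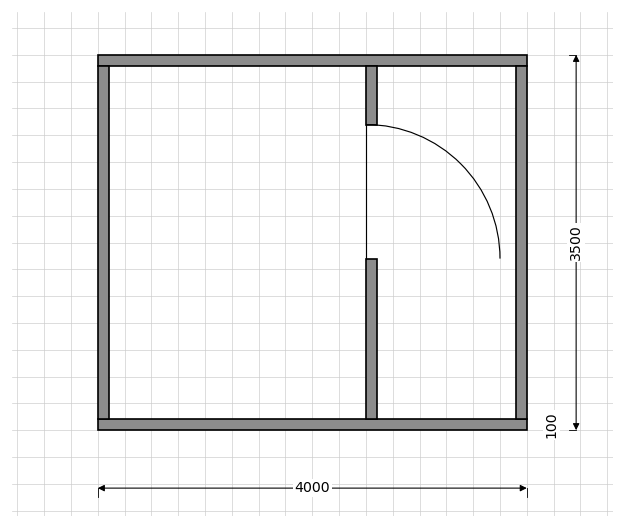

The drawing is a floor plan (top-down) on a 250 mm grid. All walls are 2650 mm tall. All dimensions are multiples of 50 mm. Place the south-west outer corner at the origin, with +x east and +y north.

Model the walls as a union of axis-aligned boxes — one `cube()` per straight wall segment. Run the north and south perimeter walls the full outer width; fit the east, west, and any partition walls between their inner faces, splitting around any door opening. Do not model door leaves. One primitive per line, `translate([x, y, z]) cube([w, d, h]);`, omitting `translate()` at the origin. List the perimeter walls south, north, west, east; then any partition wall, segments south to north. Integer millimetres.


cube([4000, 100, 2650]);
translate([0, 3400, 0]) cube([4000, 100, 2650]);
translate([0, 100, 0]) cube([100, 3300, 2650]);
translate([3900, 100, 0]) cube([100, 3300, 2650]);
translate([2500, 100, 0]) cube([100, 1500, 2650]);
translate([2500, 2850, 0]) cube([100, 550, 2650]);


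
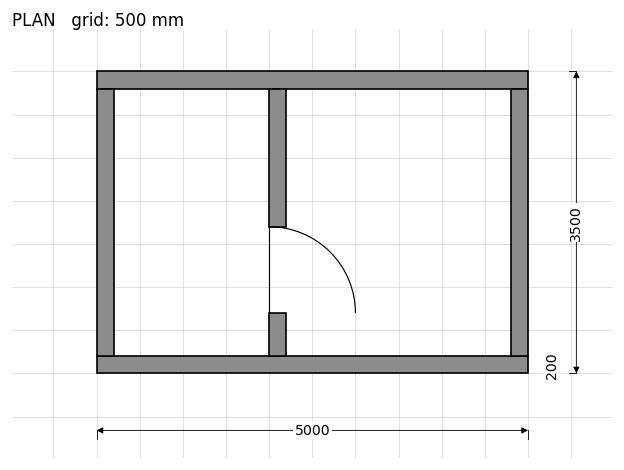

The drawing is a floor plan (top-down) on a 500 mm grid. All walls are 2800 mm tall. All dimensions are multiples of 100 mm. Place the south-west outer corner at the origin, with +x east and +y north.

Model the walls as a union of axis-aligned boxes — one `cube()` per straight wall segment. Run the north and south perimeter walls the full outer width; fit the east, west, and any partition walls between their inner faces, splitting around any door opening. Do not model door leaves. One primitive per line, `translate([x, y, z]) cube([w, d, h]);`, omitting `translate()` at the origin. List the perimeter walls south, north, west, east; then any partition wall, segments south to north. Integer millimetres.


cube([5000, 200, 2800]);
translate([0, 3300, 0]) cube([5000, 200, 2800]);
translate([0, 200, 0]) cube([200, 3100, 2800]);
translate([4800, 200, 0]) cube([200, 3100, 2800]);
translate([2000, 200, 0]) cube([200, 500, 2800]);
translate([2000, 1700, 0]) cube([200, 1600, 2800]);


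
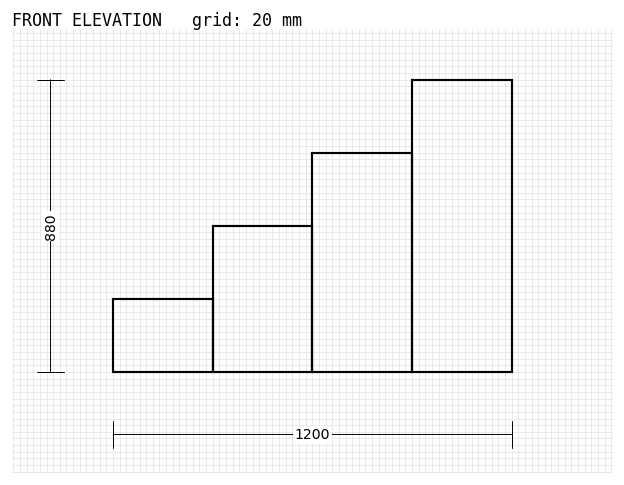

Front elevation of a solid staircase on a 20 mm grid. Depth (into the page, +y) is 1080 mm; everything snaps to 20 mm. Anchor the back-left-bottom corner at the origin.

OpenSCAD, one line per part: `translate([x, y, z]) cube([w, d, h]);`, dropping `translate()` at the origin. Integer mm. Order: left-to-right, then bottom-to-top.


cube([300, 1080, 220]);
translate([300, 0, 0]) cube([300, 1080, 440]);
translate([600, 0, 0]) cube([300, 1080, 660]);
translate([900, 0, 0]) cube([300, 1080, 880]);
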